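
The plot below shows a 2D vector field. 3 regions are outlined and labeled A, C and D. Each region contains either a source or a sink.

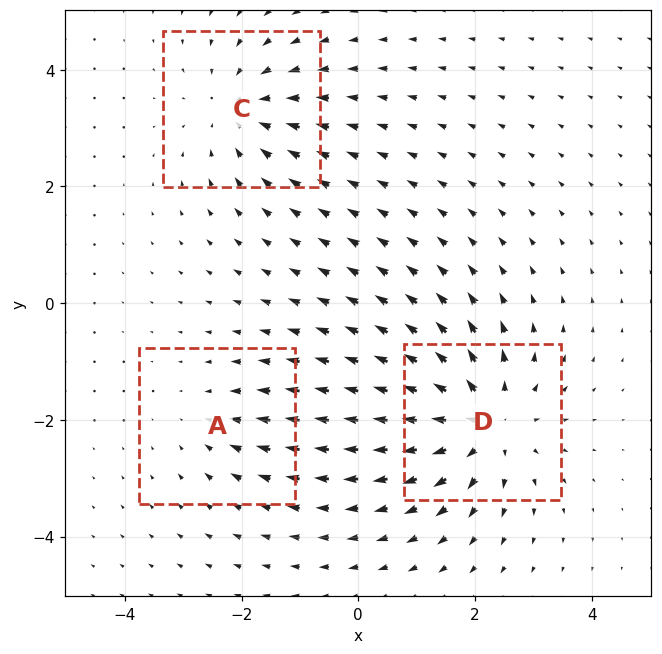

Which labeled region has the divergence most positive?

Divergence at each region's feature centre — A: about -2, C: about -3, D: about +4. Region D is most positive.

D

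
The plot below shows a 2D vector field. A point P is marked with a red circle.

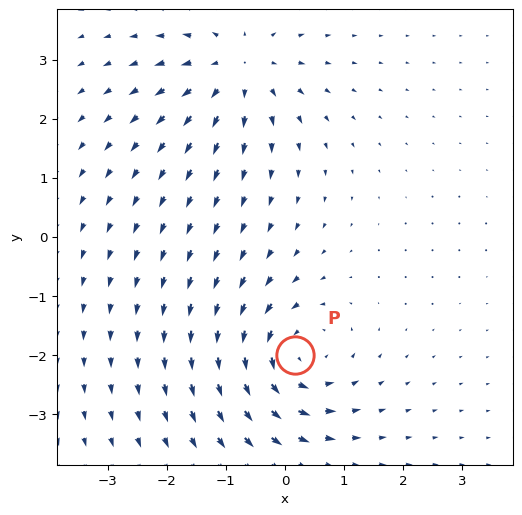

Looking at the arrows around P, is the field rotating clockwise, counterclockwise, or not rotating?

Near P at (0.2, -2.0) the arrows circulate counterclockwise. The curl (z-component) there is about +4; positive curl means counterclockwise rotation.

counterclockwise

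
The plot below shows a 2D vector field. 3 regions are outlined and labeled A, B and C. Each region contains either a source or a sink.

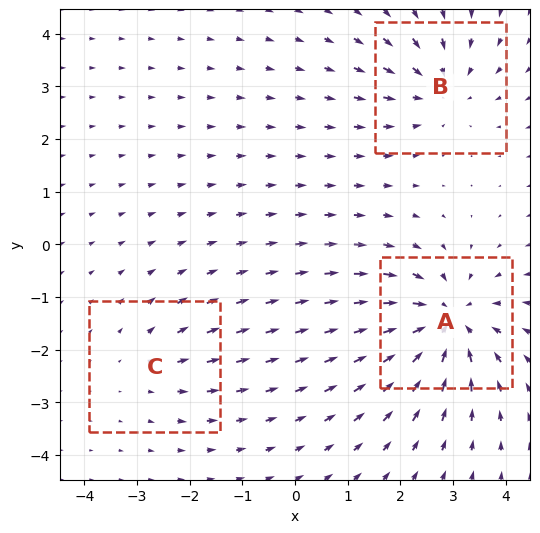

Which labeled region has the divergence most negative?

A

Divergence at each region's feature centre — A: about -5, B: about -3, C: about +2. Region A is most negative.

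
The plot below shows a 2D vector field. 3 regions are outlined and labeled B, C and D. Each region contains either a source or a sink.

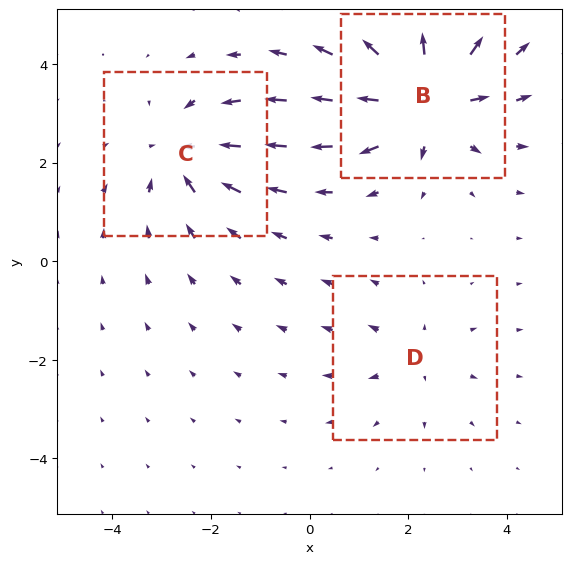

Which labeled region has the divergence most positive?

Divergence at each region's feature centre — B: about +5, C: about -4, D: about +2. Region B is most positive.

B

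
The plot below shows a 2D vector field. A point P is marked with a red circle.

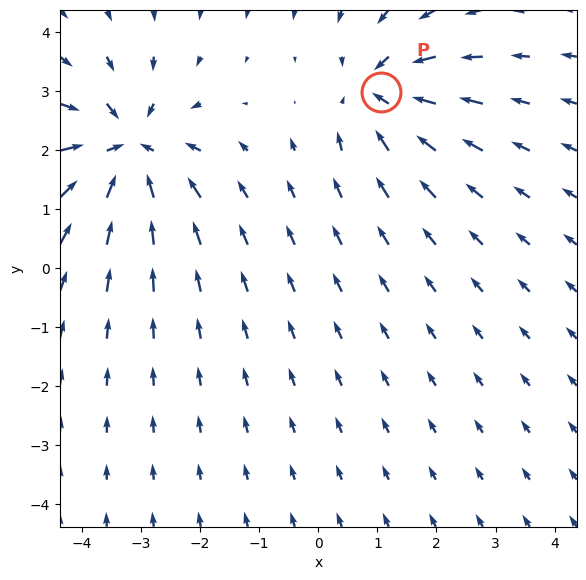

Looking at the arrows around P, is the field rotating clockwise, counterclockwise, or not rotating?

not rotating

Near P at (1.1, 3.0) the arrows show no circulation. The curl there is ≈0.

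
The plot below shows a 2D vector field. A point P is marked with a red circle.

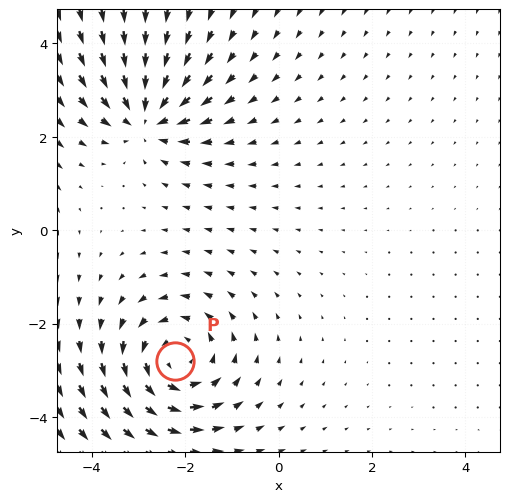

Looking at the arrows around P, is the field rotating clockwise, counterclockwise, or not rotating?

counterclockwise

Near P at (-2.2, -2.8) the arrows circulate counterclockwise. The curl (z-component) there is about +4; positive curl means counterclockwise rotation.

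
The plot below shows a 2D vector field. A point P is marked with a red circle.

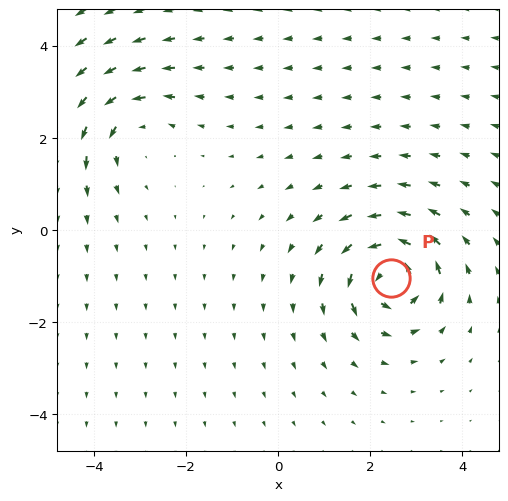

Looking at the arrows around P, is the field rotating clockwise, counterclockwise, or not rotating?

counterclockwise

Near P at (2.4, -1.1) the arrows circulate counterclockwise. The curl (z-component) there is about +5; positive curl means counterclockwise rotation.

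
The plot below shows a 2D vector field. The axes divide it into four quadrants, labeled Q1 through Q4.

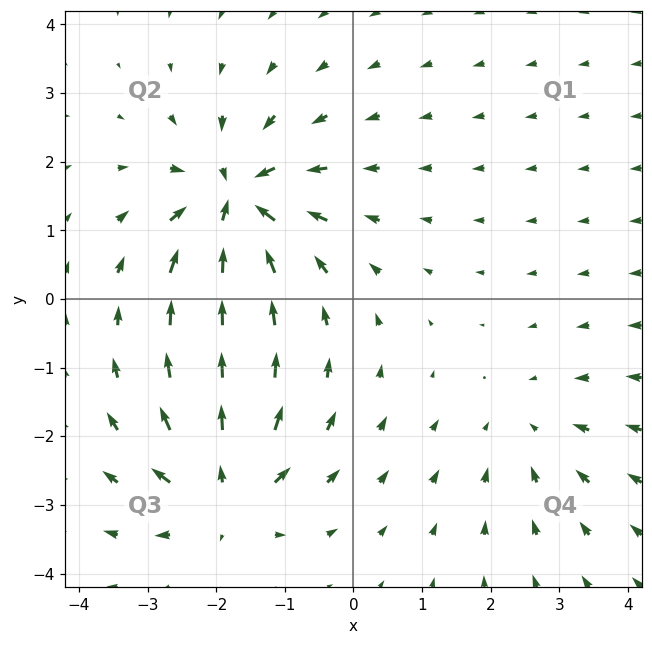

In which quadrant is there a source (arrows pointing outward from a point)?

Q3

The source sits at approximately (-1.9, -2.8), which lies in quadrant Q3. The divergence there is about +5, positive as expected for a source.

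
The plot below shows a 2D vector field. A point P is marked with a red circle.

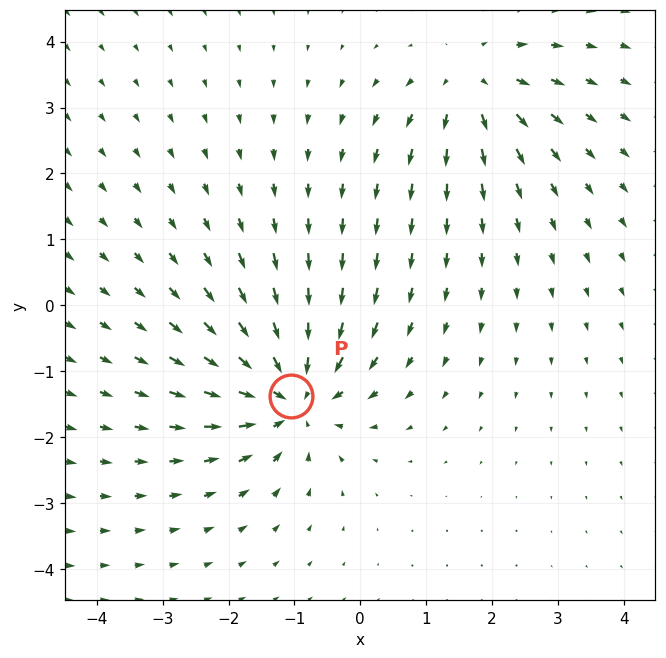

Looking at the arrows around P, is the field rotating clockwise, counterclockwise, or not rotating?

Near P at (-1.0, -1.4) the arrows show no circulation. The curl there is ≈0.

not rotating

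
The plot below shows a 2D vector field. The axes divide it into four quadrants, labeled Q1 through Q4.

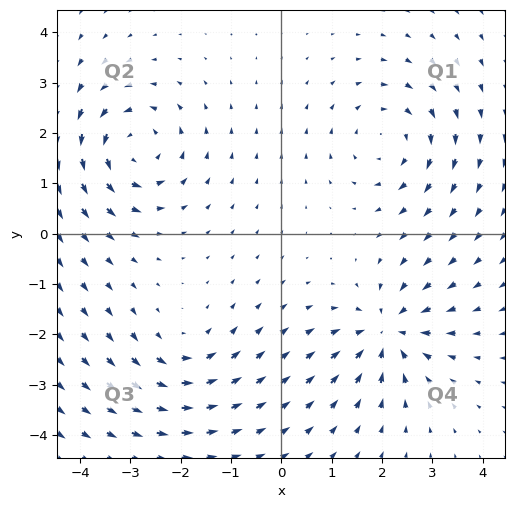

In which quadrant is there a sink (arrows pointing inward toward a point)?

The sink sits at approximately (2.1, -2.0), which lies in quadrant Q4. The divergence there is about -5, negative as expected for a sink.

Q4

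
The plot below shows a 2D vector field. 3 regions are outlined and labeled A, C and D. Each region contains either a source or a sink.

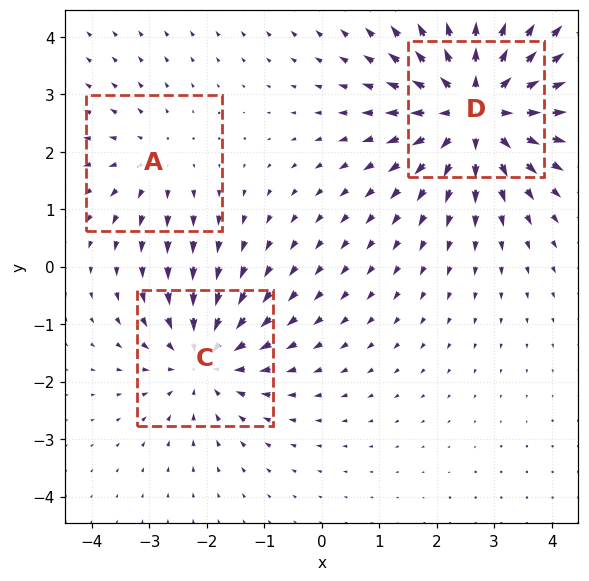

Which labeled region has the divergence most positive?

Divergence at each region's feature centre — A: about +2, C: about -3, D: about +5. Region D is most positive.

D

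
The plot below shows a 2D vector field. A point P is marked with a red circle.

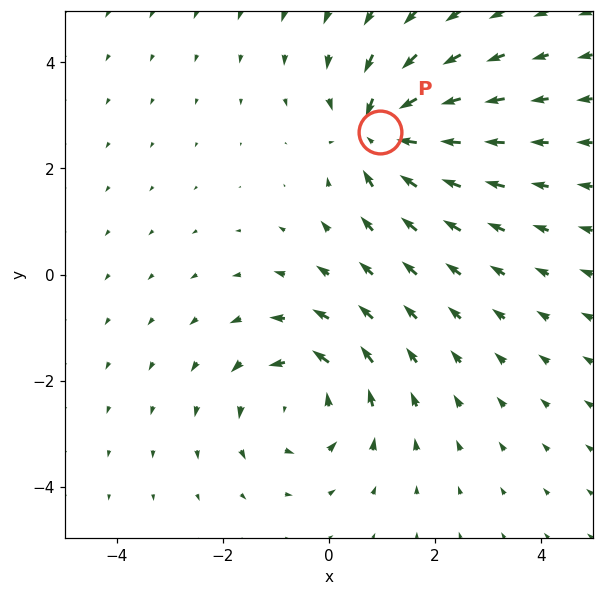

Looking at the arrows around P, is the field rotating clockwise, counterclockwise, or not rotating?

not rotating

Near P at (1.0, 2.7) the arrows show no circulation. The curl there is ≈0.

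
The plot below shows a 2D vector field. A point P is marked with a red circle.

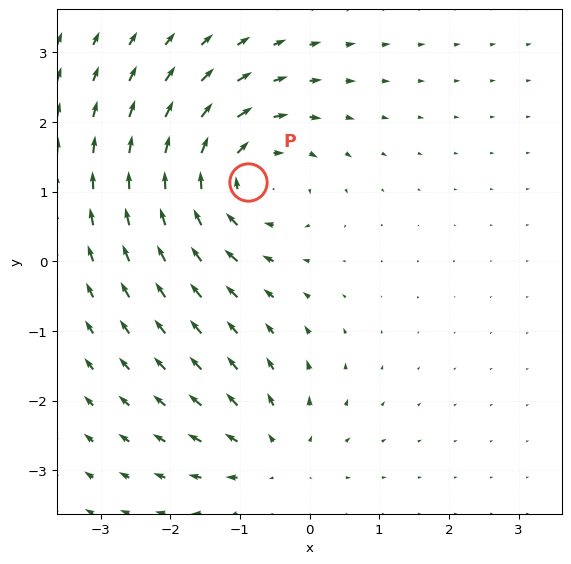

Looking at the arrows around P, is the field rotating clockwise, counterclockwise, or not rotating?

clockwise

Near P at (-0.9, 1.1) the arrows circulate clockwise. The curl (z-component) there is about -4; negative curl means clockwise rotation.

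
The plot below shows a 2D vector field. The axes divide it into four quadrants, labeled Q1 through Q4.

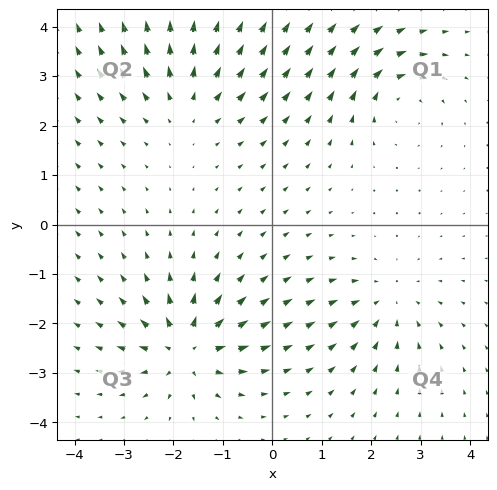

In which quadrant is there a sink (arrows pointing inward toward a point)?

Q4

The sink sits at approximately (2.3, -1.6), which lies in quadrant Q4. The divergence there is about -4, negative as expected for a sink.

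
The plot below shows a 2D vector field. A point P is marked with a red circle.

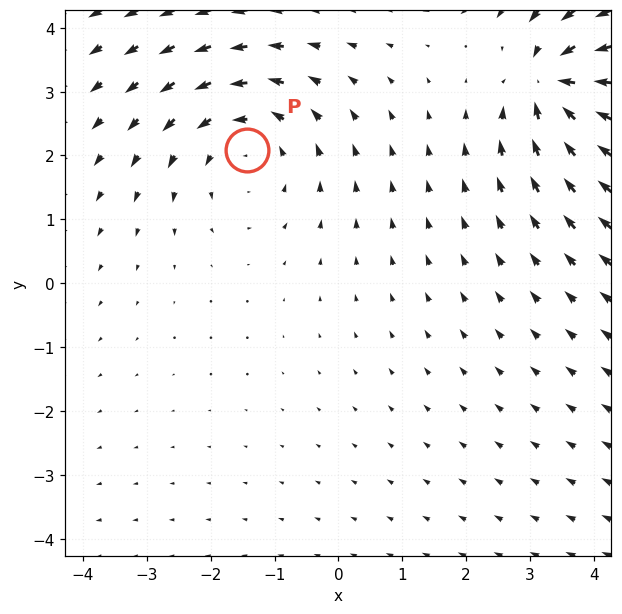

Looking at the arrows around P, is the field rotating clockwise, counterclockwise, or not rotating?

counterclockwise

Near P at (-1.4, 2.1) the arrows circulate counterclockwise. The curl (z-component) there is about +2; positive curl means counterclockwise rotation.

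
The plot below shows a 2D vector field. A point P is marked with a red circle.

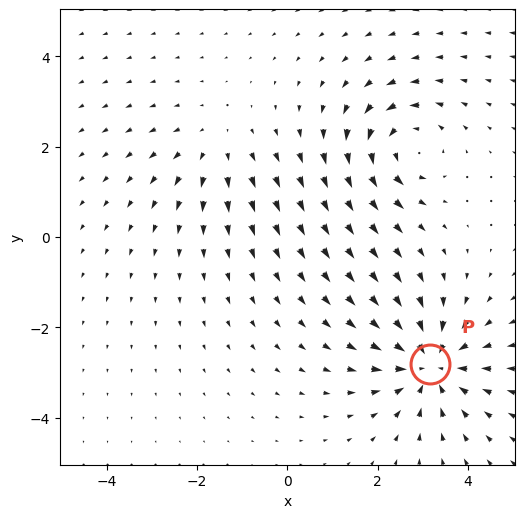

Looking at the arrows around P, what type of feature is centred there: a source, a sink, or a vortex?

At P (3.2, -2.8) the arrows converge inward. Divergence about -5, curl ≈0 — negative divergence with near-zero curl is a sink.

sink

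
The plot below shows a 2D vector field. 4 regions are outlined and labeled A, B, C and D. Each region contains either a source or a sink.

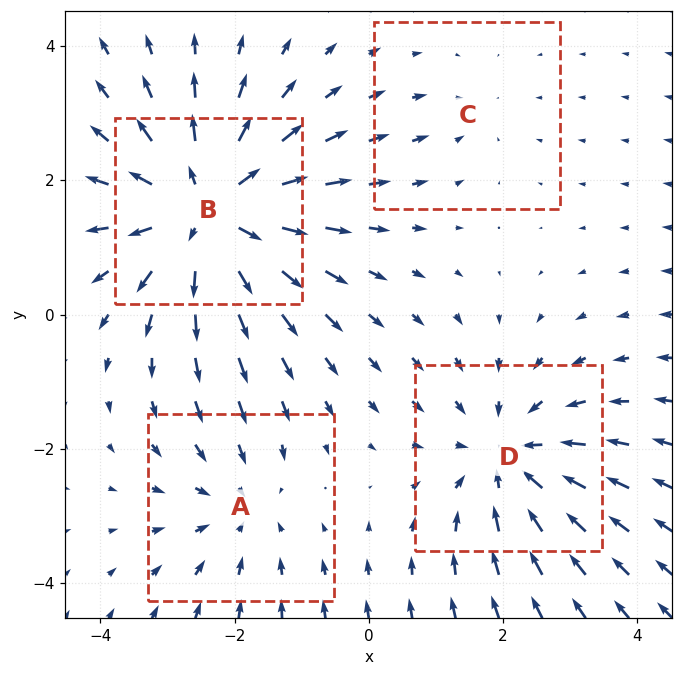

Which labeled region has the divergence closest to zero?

C

Divergence at each region's feature centre — A: about -3, B: about +6, C: about -2, D: about -4. Region C is closest to zero.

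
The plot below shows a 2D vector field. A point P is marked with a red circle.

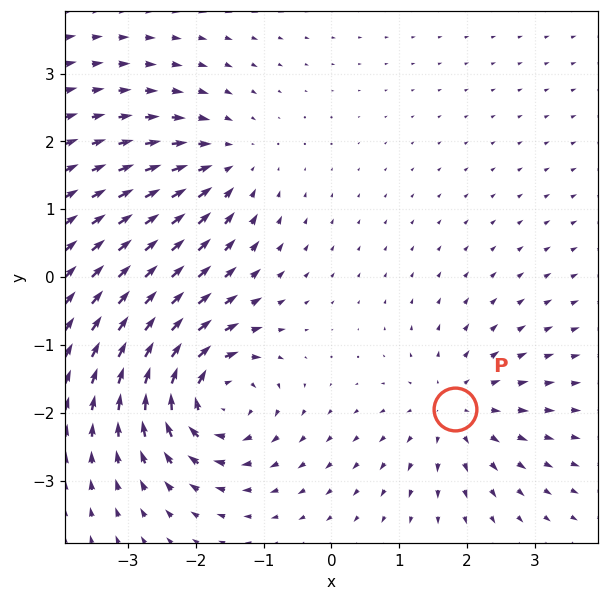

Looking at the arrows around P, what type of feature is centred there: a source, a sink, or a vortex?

source

At P (1.8, -1.9) the arrows spread outward. Divergence about +3, curl ≈0 — positive divergence with near-zero curl is a source.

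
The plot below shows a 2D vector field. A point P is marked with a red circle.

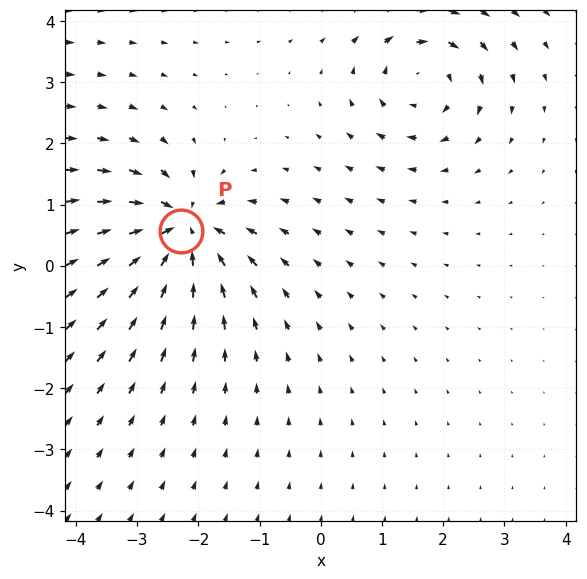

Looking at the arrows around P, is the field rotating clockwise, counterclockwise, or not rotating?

not rotating

Near P at (-2.3, 0.6) the arrows show no circulation. The curl there is ≈0.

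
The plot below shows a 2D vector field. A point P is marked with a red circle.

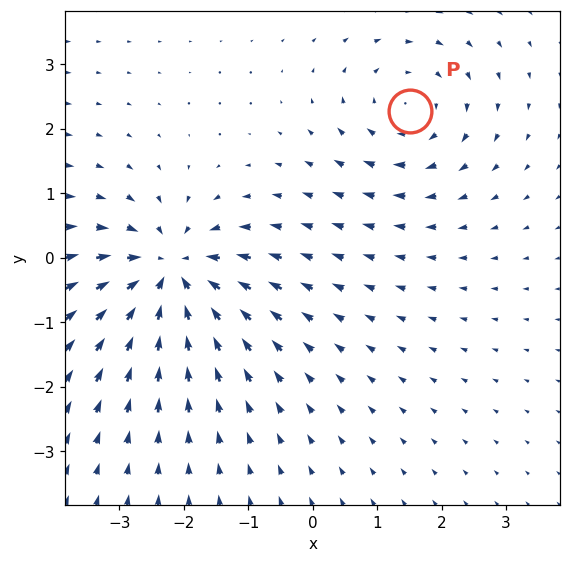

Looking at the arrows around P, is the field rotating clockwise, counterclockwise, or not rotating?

clockwise

Near P at (1.5, 2.3) the arrows circulate clockwise. The curl (z-component) there is about -3; negative curl means clockwise rotation.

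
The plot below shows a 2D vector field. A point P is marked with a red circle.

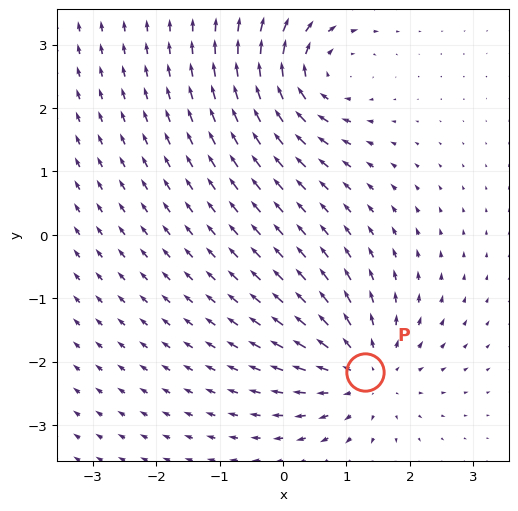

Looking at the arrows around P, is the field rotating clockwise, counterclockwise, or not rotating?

not rotating

Near P at (1.3, -2.2) the arrows show no circulation. The curl there is ≈0.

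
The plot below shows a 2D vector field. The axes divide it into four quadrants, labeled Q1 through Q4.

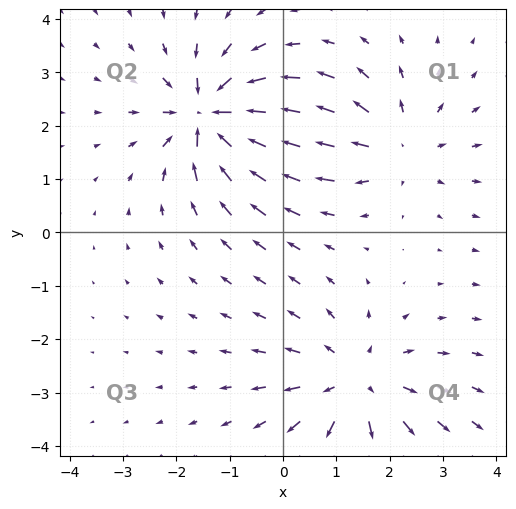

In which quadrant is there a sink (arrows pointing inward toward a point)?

The sink sits at approximately (-1.3, 2.2), which lies in quadrant Q2. The divergence there is about -6, negative as expected for a sink.

Q2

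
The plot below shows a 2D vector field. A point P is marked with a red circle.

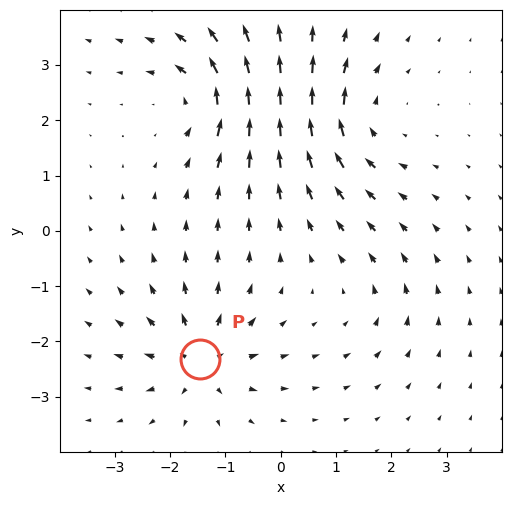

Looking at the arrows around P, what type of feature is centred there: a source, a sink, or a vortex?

At P (-1.5, -2.3) the arrows spread outward. Divergence about +6, curl ≈0 — positive divergence with near-zero curl is a source.

source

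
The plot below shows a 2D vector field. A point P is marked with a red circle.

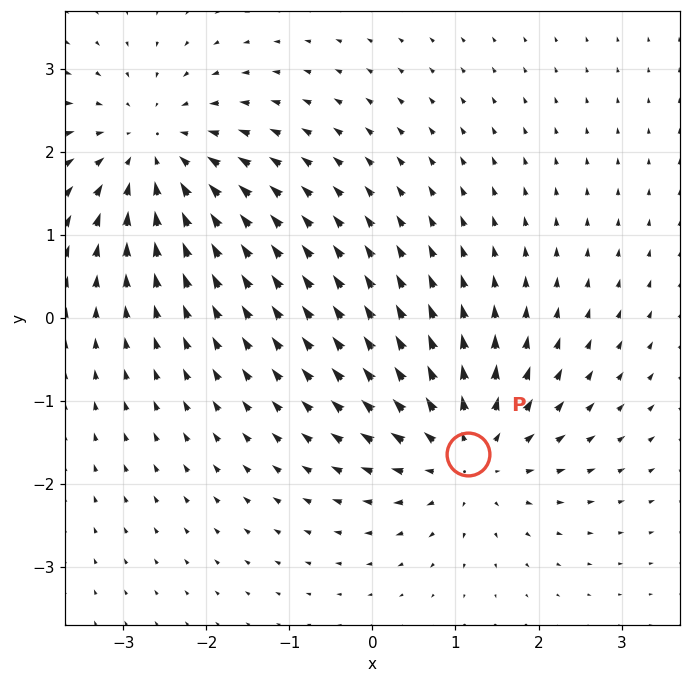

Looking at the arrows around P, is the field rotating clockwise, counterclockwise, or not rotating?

Near P at (1.1, -1.6) the arrows show no circulation. The curl there is ≈0.

not rotating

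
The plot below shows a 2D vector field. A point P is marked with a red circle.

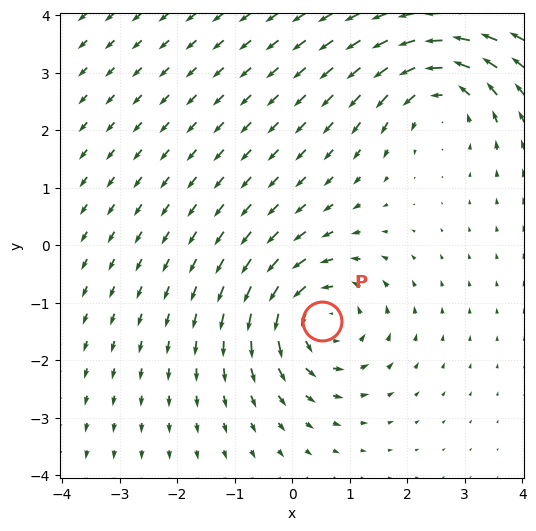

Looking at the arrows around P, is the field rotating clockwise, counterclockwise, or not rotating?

Near P at (0.5, -1.3) the arrows circulate counterclockwise. The curl (z-component) there is about +4; positive curl means counterclockwise rotation.

counterclockwise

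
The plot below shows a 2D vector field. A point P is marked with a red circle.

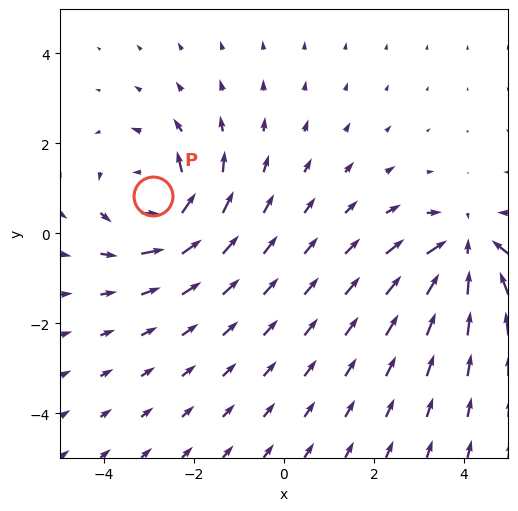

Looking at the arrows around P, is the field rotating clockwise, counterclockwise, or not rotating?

counterclockwise

Near P at (-2.9, 0.8) the arrows circulate counterclockwise. The curl (z-component) there is about +5; positive curl means counterclockwise rotation.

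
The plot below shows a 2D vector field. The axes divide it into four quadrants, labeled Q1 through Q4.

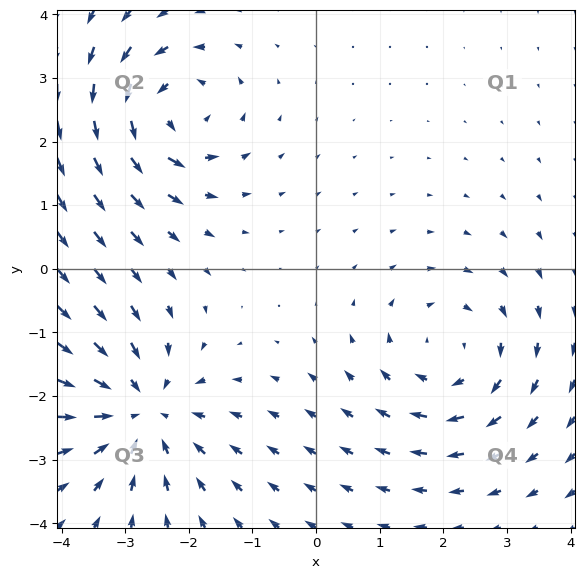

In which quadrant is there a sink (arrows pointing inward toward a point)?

Q3

The sink sits at approximately (-2.7, -2.2), which lies in quadrant Q3. The divergence there is about -4, negative as expected for a sink.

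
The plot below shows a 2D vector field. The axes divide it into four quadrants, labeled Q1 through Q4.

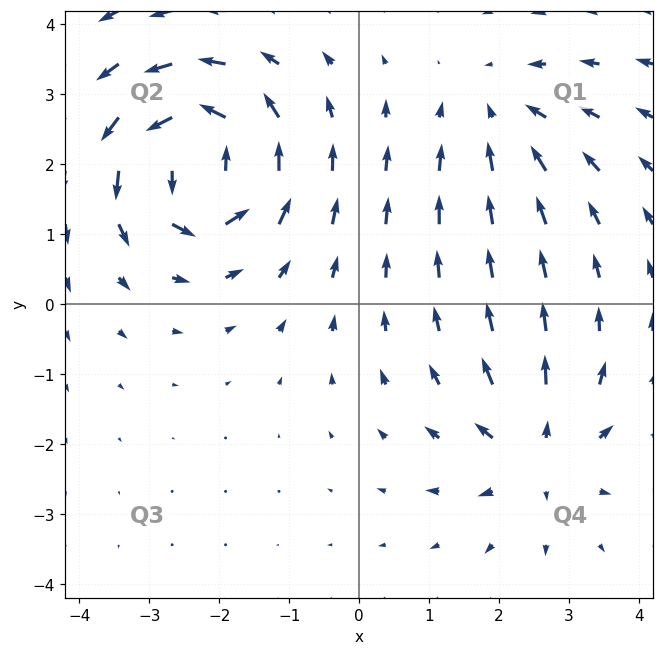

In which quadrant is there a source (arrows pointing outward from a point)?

The source sits at approximately (2.6, -2.1), which lies in quadrant Q4. The divergence there is about +4, positive as expected for a source.

Q4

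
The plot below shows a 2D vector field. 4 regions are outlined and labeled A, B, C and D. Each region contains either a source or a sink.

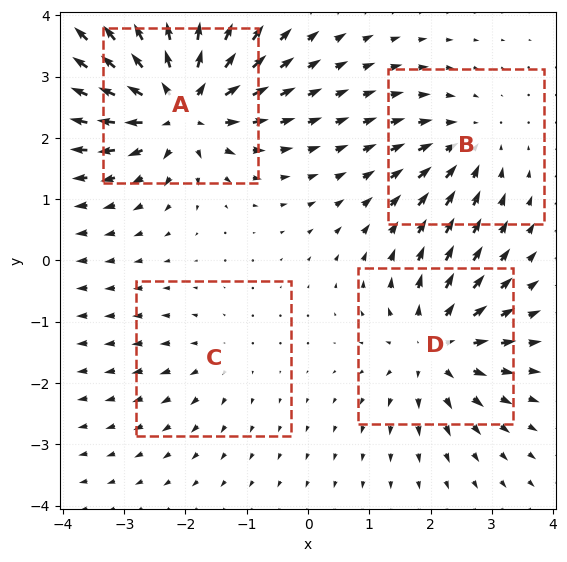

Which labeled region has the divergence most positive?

Divergence at each region's feature centre — A: about +9, B: about -4, C: about +2, D: about +6. Region A is most positive.

A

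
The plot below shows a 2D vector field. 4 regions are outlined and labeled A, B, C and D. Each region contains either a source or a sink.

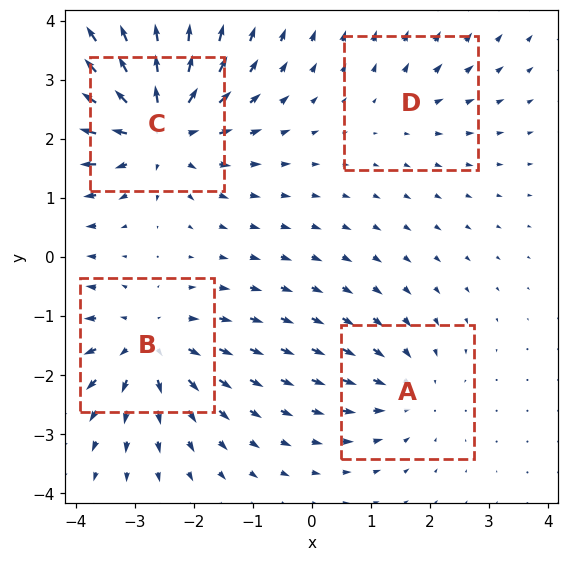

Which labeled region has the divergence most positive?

Divergence at each region's feature centre — A: about -3, B: about +5, C: about +7, D: about +2. Region C is most positive.

C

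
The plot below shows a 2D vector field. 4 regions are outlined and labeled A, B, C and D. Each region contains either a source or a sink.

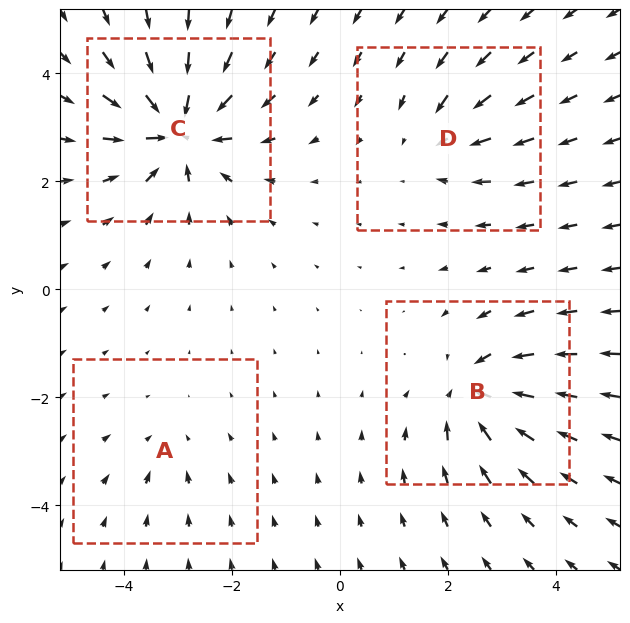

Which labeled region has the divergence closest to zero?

A

Divergence at each region's feature centre — A: about -2, B: about -6, C: about -9, D: about -4. Region A is closest to zero.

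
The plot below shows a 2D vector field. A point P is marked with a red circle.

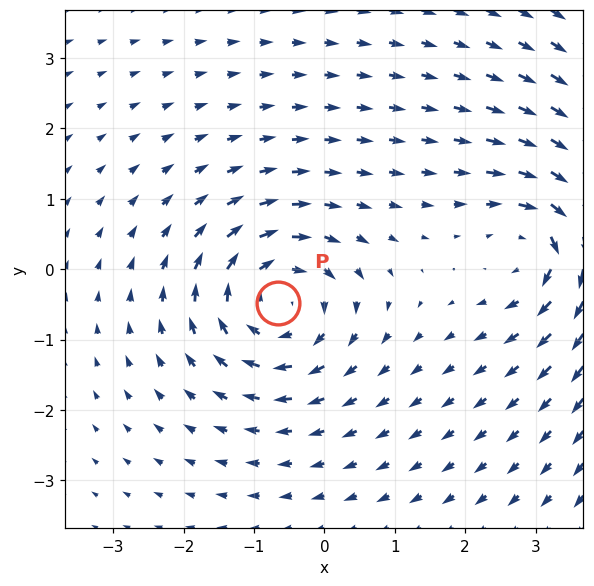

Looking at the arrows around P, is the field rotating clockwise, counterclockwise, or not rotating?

Near P at (-0.7, -0.5) the arrows circulate clockwise. The curl (z-component) there is about -5; negative curl means clockwise rotation.

clockwise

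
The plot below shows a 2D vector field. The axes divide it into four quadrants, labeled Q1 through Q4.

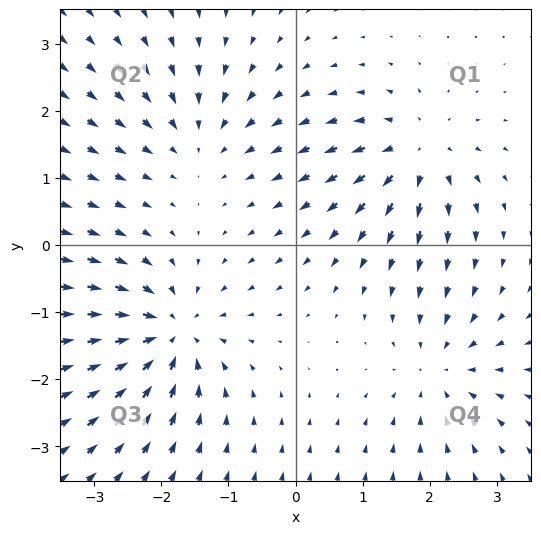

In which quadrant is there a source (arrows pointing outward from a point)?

Q1

The source sits at approximately (1.8, 1.4), which lies in quadrant Q1. The divergence there is about +5, positive as expected for a source.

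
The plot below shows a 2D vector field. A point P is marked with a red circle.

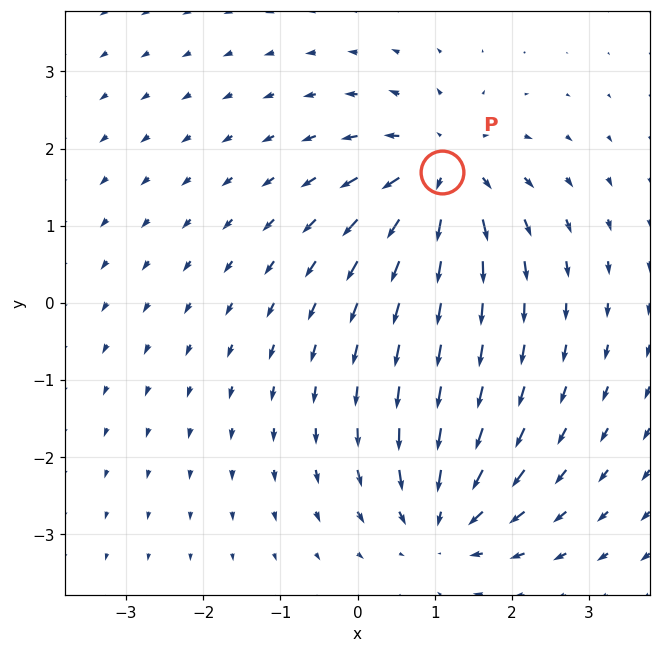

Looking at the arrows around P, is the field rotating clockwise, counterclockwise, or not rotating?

Near P at (1.1, 1.7) the arrows show no circulation. The curl there is ≈0.

not rotating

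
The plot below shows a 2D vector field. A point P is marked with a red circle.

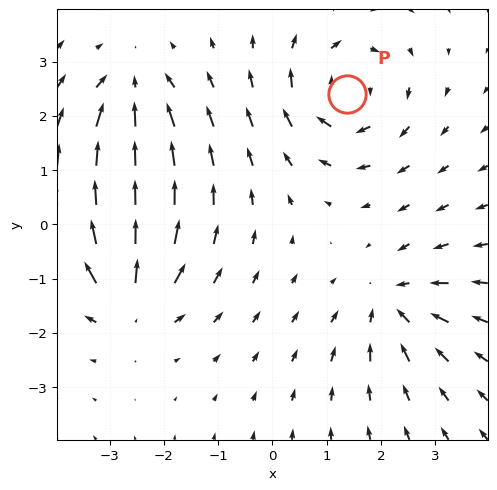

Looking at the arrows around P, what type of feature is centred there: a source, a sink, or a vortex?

vortex

At P (1.4, 2.4) the arrows circulate clockwise. Divergence ≈0, curl about -5 — near-zero divergence with nonzero curl is a vortex.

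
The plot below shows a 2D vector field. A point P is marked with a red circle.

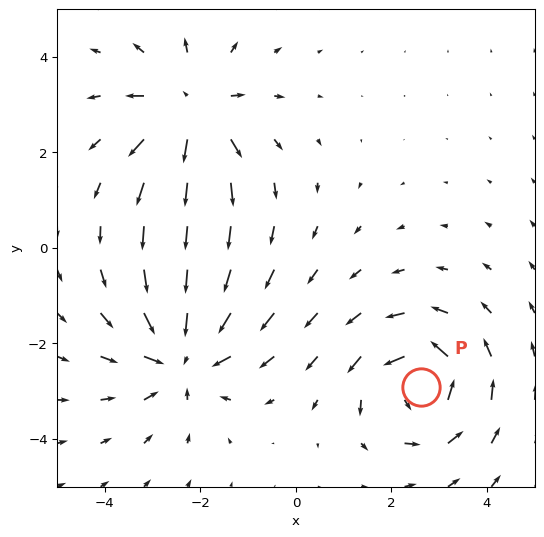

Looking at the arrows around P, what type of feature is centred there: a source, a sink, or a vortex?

At P (2.6, -2.9) the arrows circulate counterclockwise. Divergence ≈0, curl about +4 — near-zero divergence with nonzero curl is a vortex.

vortex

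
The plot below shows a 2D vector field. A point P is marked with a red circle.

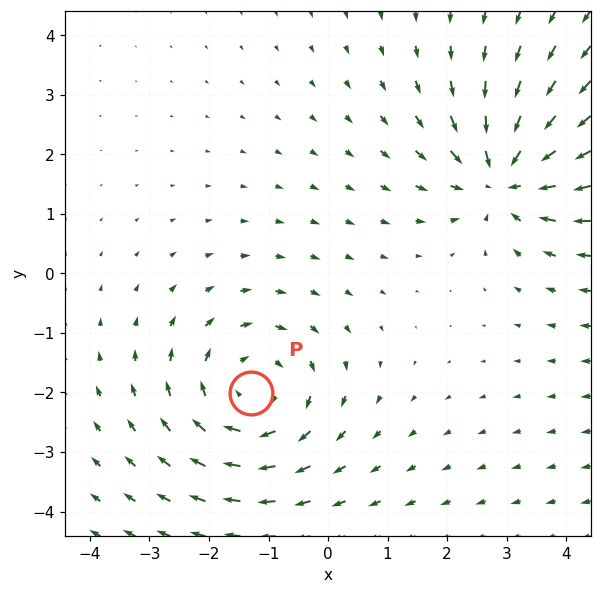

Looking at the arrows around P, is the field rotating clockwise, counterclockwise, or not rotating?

clockwise

Near P at (-1.3, -2.0) the arrows circulate clockwise. The curl (z-component) there is about -3; negative curl means clockwise rotation.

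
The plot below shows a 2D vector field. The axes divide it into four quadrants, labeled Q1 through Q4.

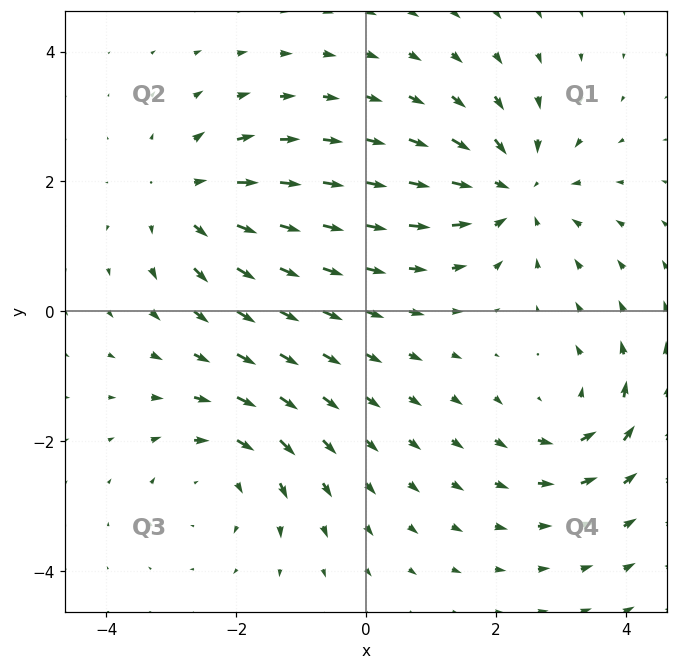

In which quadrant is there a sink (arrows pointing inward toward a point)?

Q1

The sink sits at approximately (2.3, 1.9), which lies in quadrant Q1. The divergence there is about -5, negative as expected for a sink.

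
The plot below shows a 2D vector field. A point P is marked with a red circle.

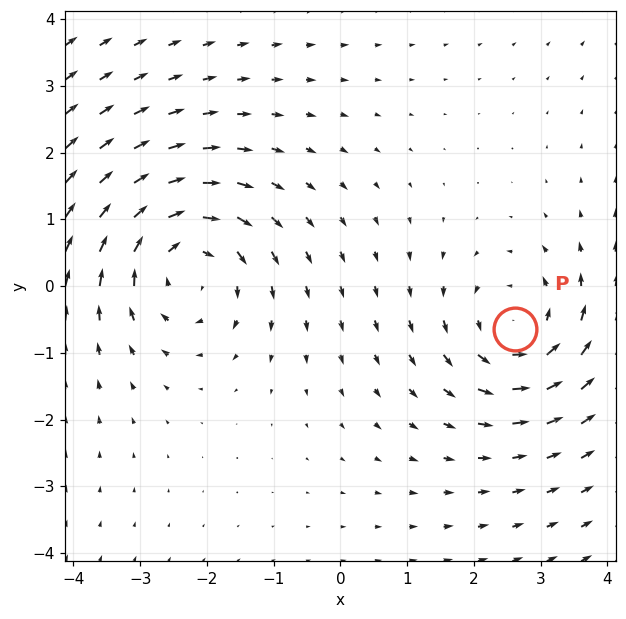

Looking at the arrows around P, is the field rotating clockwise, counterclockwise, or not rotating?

Near P at (2.6, -0.6) the arrows circulate counterclockwise. The curl (z-component) there is about +3; positive curl means counterclockwise rotation.

counterclockwise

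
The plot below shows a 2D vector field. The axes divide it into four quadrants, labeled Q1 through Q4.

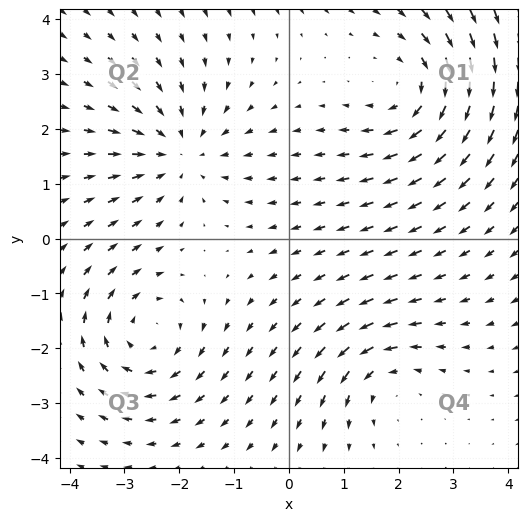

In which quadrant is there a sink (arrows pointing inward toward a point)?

The sink sits at approximately (-2.0, 1.6), which lies in quadrant Q2. The divergence there is about -4, negative as expected for a sink.

Q2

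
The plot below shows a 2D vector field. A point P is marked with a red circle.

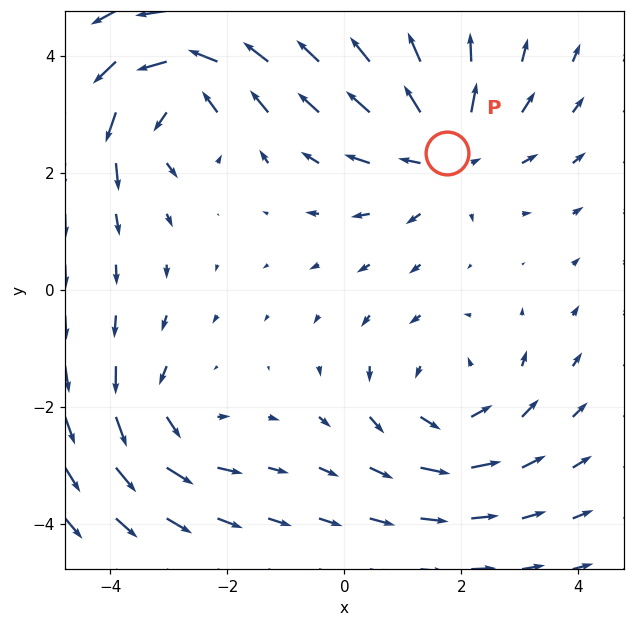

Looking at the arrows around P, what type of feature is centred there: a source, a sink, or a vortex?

source

At P (1.8, 2.3) the arrows spread outward. Divergence about +5, curl ≈0 — positive divergence with near-zero curl is a source.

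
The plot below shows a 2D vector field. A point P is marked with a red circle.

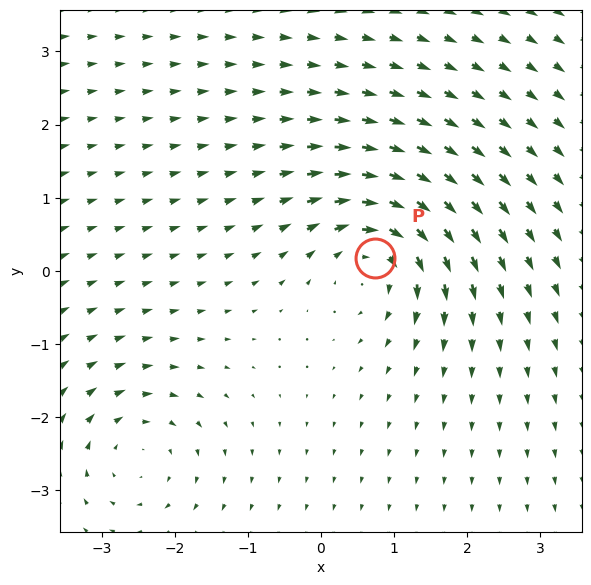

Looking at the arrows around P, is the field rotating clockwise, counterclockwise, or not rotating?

Near P at (0.7, 0.2) the arrows circulate clockwise. The curl (z-component) there is about -5; negative curl means clockwise rotation.

clockwise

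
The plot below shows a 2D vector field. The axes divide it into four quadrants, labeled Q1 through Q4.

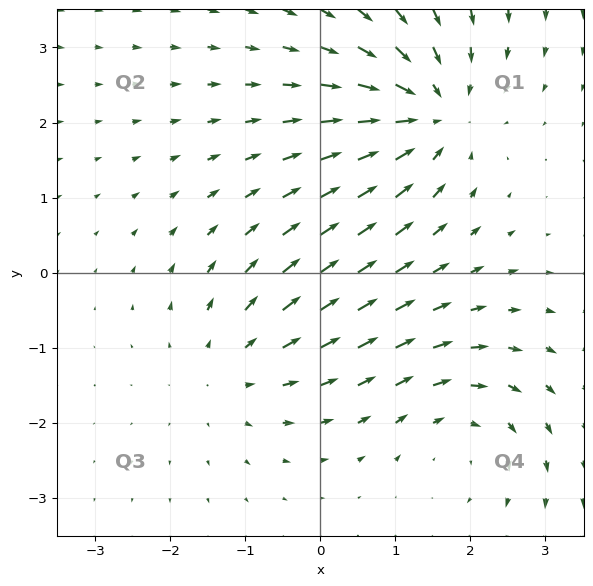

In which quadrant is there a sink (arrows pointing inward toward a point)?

The sink sits at approximately (1.5, 2.1), which lies in quadrant Q1. The divergence there is about -5, negative as expected for a sink.

Q1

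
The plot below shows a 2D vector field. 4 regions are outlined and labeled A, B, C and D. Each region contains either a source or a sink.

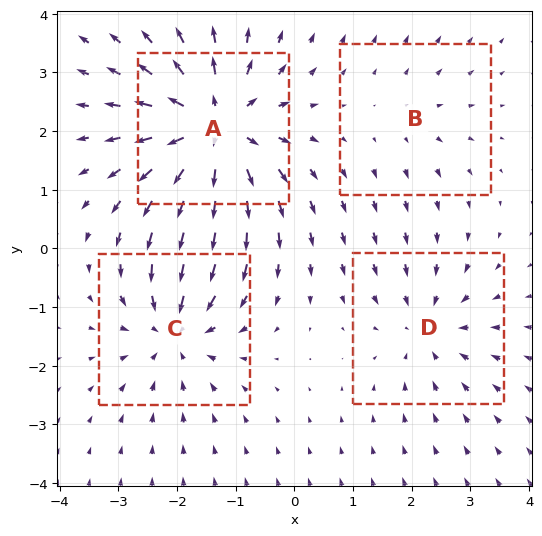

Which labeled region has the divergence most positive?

A

Divergence at each region's feature centre — A: about +7, B: about +2, C: about -5, D: about -4. Region A is most positive.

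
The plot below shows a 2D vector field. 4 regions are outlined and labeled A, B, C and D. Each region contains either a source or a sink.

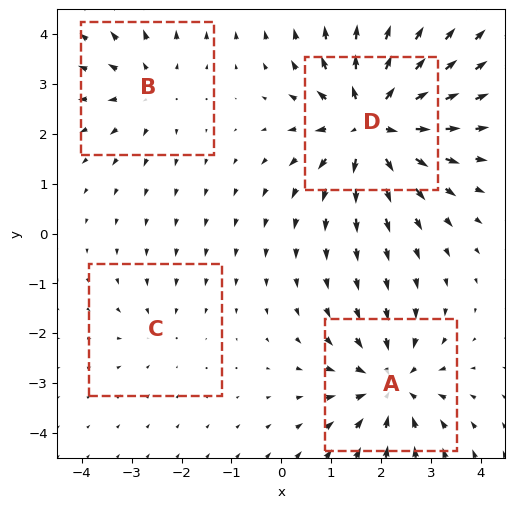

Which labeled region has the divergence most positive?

D

Divergence at each region's feature centre — A: about -5, B: about +3, C: about -2, D: about +7. Region D is most positive.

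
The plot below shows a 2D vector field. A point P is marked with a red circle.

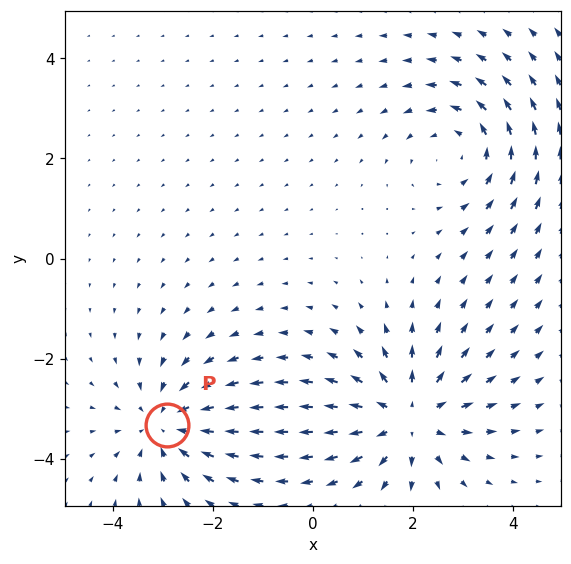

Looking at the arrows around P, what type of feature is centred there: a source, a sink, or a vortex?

At P (-2.9, -3.3) the arrows converge inward. Divergence about -4, curl ≈0 — negative divergence with near-zero curl is a sink.

sink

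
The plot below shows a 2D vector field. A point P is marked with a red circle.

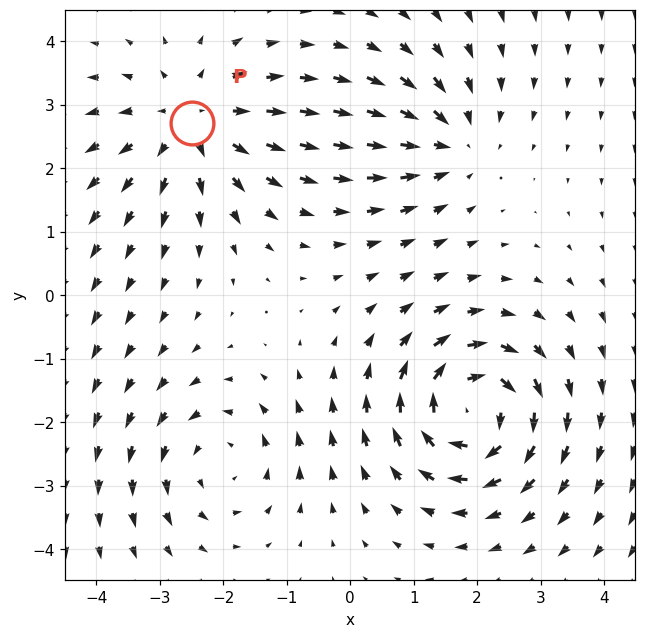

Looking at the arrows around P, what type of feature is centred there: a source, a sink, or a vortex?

source

At P (-2.5, 2.7) the arrows spread outward. Divergence about +4, curl ≈0 — positive divergence with near-zero curl is a source.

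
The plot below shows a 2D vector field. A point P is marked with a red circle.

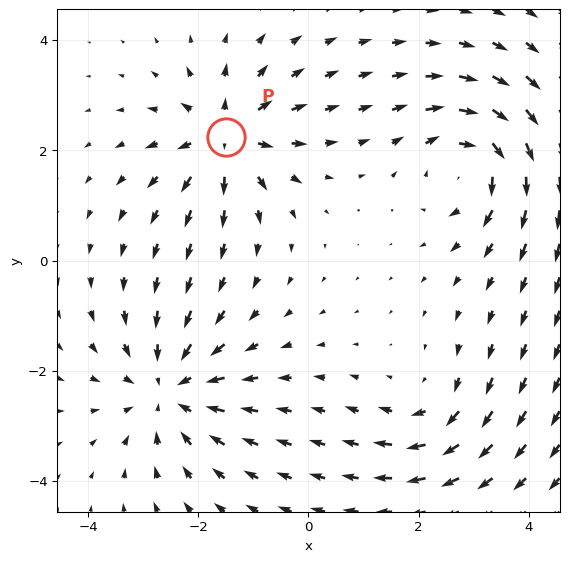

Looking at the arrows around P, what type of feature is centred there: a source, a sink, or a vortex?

source

At P (-1.5, 2.2) the arrows spread outward. Divergence about +5, curl ≈0 — positive divergence with near-zero curl is a source.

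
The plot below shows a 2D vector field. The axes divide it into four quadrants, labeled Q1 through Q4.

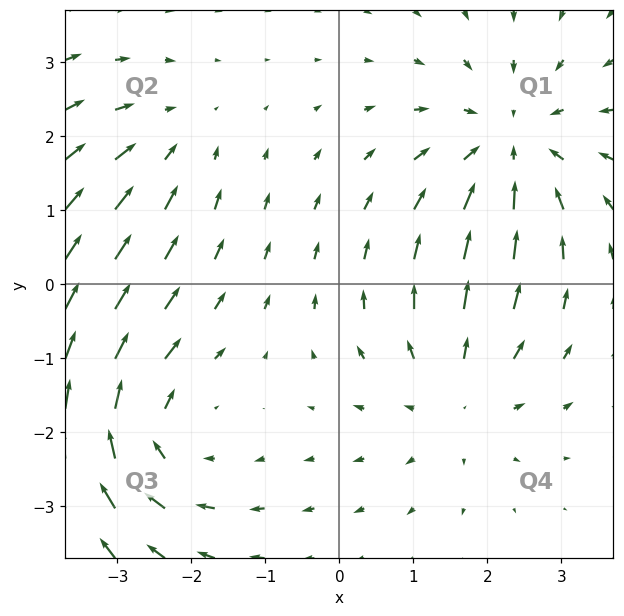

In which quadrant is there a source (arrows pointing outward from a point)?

Q4

The source sits at approximately (1.6, -1.5), which lies in quadrant Q4. The divergence there is about +3, positive as expected for a source.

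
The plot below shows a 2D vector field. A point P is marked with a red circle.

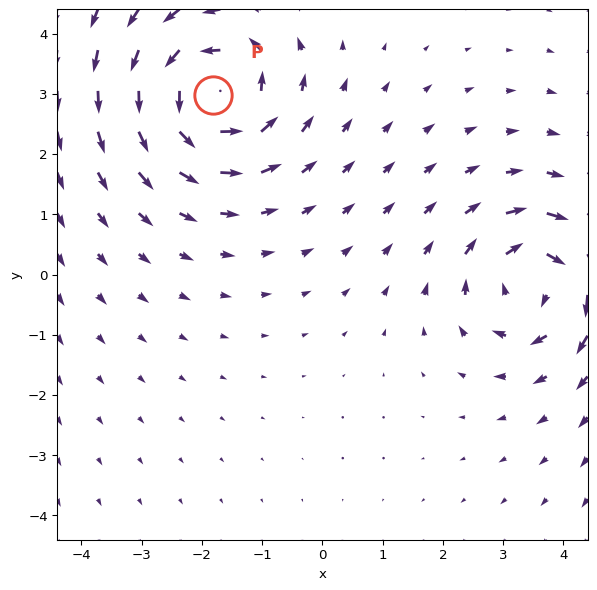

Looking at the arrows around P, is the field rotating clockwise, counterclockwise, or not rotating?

Near P at (-1.8, 3.0) the arrows circulate counterclockwise. The curl (z-component) there is about +5; positive curl means counterclockwise rotation.

counterclockwise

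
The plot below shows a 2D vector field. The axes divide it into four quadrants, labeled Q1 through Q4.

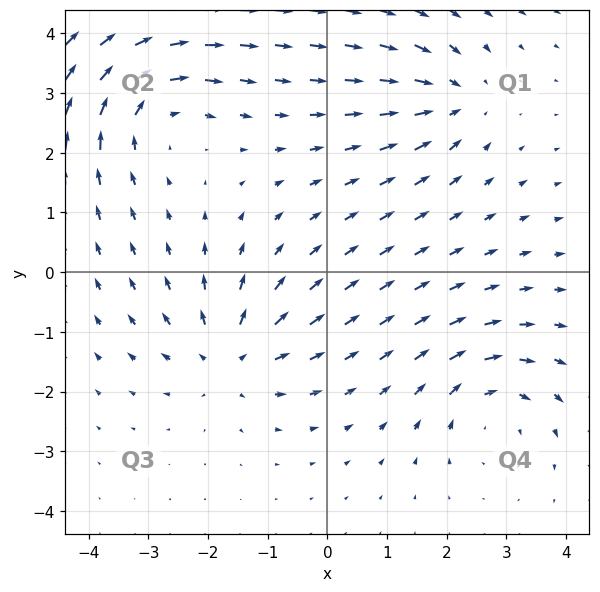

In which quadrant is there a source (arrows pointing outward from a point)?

The source sits at approximately (-1.6, -1.4), which lies in quadrant Q3. The divergence there is about +4, positive as expected for a source.

Q3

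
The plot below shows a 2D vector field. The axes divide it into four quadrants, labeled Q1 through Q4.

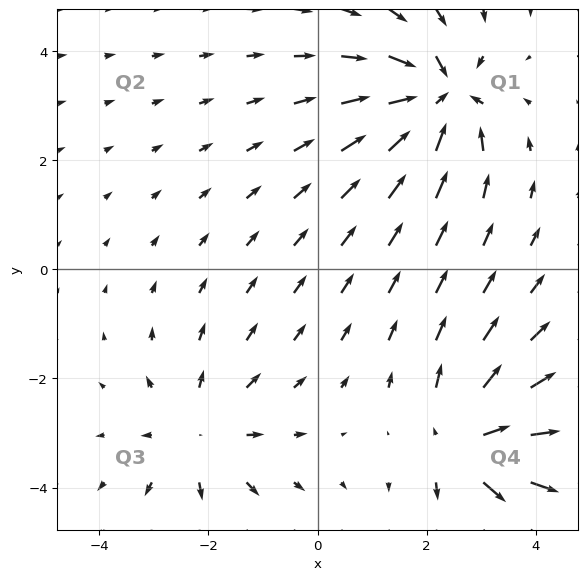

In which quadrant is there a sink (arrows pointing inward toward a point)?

The sink sits at approximately (2.2, 3.1), which lies in quadrant Q1. The divergence there is about -6, negative as expected for a sink.

Q1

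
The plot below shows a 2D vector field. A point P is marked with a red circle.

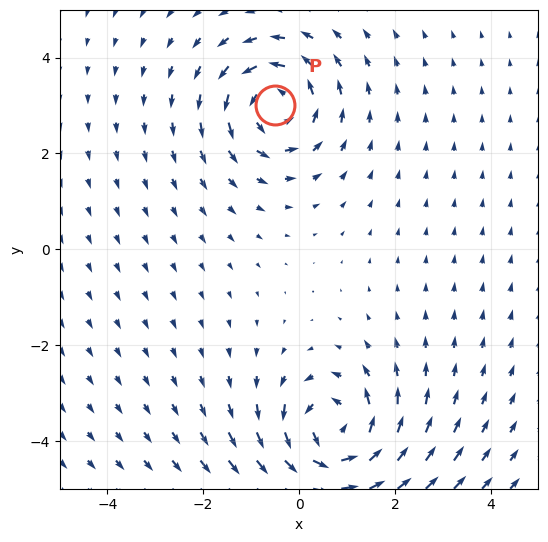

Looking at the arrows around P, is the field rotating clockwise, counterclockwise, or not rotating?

counterclockwise

Near P at (-0.5, 3.0) the arrows circulate counterclockwise. The curl (z-component) there is about +4; positive curl means counterclockwise rotation.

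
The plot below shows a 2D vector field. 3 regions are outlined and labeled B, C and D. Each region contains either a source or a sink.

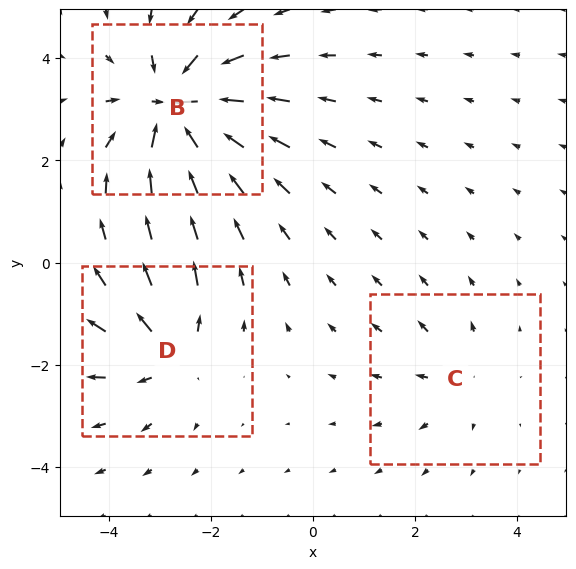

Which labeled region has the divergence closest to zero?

Divergence at each region's feature centre — B: about -6, C: about +2, D: about +3. Region C is closest to zero.

C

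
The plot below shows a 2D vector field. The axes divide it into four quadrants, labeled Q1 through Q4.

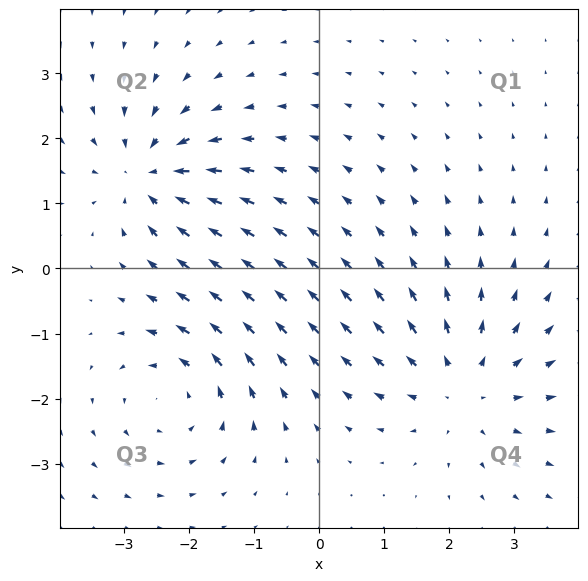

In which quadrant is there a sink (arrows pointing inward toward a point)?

The sink sits at approximately (-2.6, 1.4), which lies in quadrant Q2. The divergence there is about -4, negative as expected for a sink.

Q2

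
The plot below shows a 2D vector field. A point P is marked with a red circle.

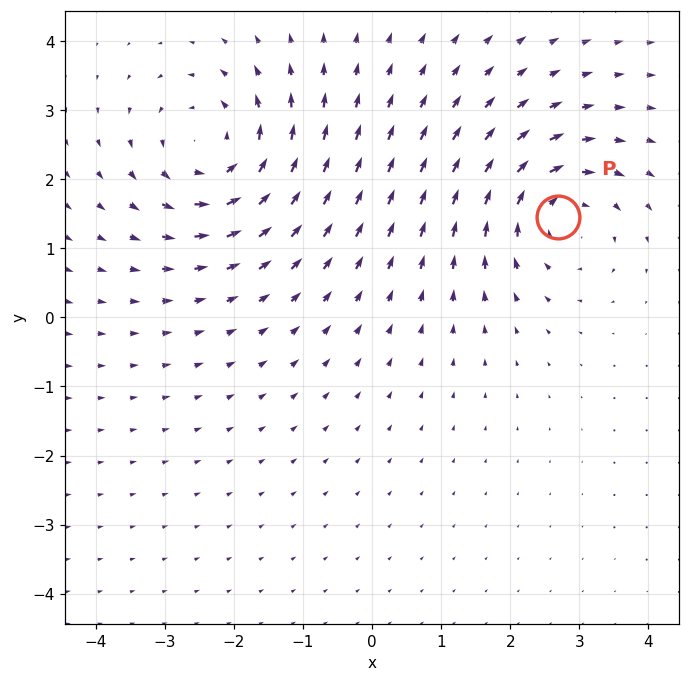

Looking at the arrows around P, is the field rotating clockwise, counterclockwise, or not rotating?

clockwise

Near P at (2.7, 1.4) the arrows circulate clockwise. The curl (z-component) there is about -4; negative curl means clockwise rotation.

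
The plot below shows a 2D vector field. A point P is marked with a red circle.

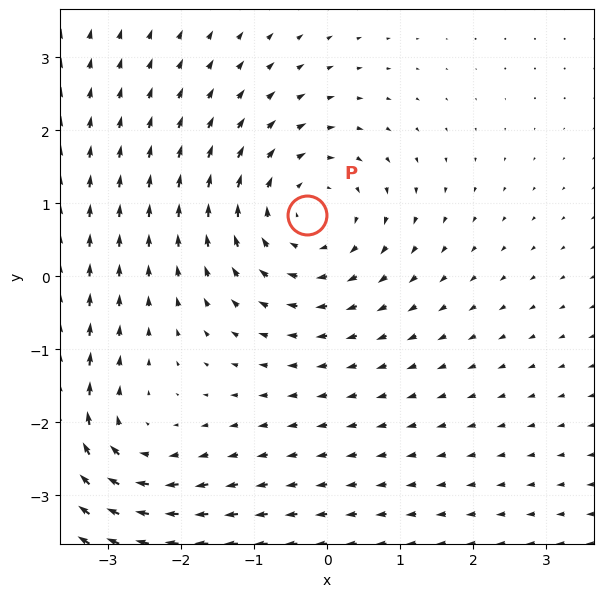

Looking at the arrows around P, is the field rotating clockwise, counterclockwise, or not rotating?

Near P at (-0.3, 0.8) the arrows circulate clockwise. The curl (z-component) there is about -3; negative curl means clockwise rotation.

clockwise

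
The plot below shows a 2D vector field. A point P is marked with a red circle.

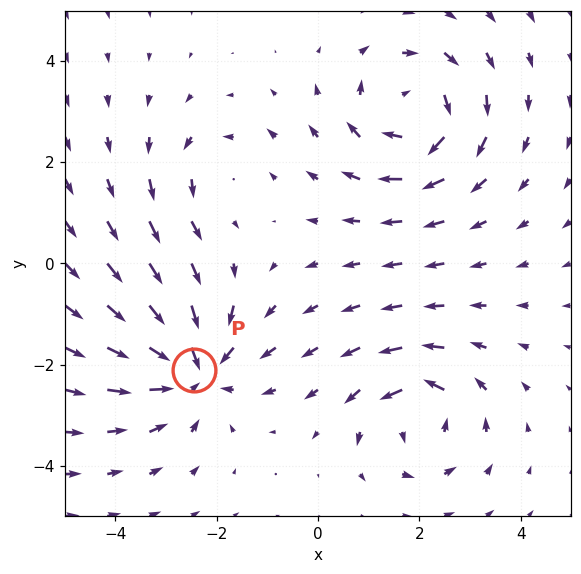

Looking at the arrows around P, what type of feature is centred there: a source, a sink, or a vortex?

At P (-2.4, -2.1) the arrows converge inward. Divergence about -5, curl ≈0 — negative divergence with near-zero curl is a sink.

sink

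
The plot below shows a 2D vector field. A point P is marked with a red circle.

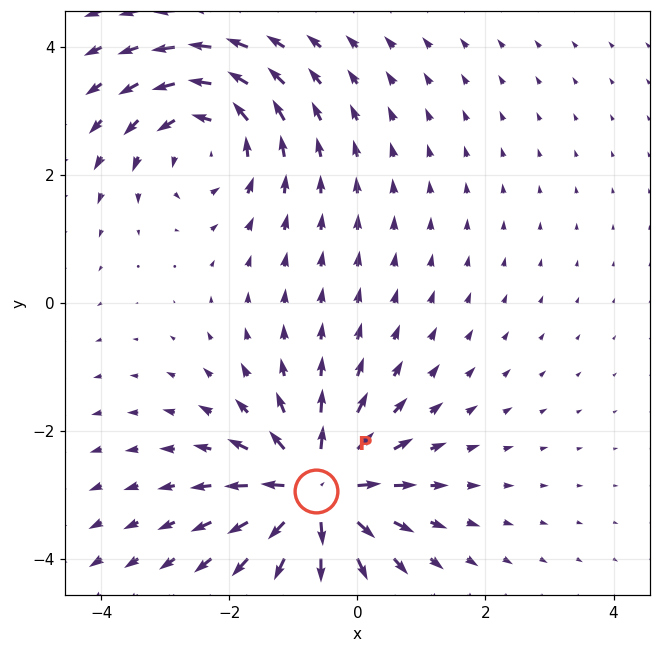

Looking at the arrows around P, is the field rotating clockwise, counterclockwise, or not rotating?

Near P at (-0.6, -2.9) the arrows show no circulation. The curl there is ≈0.

not rotating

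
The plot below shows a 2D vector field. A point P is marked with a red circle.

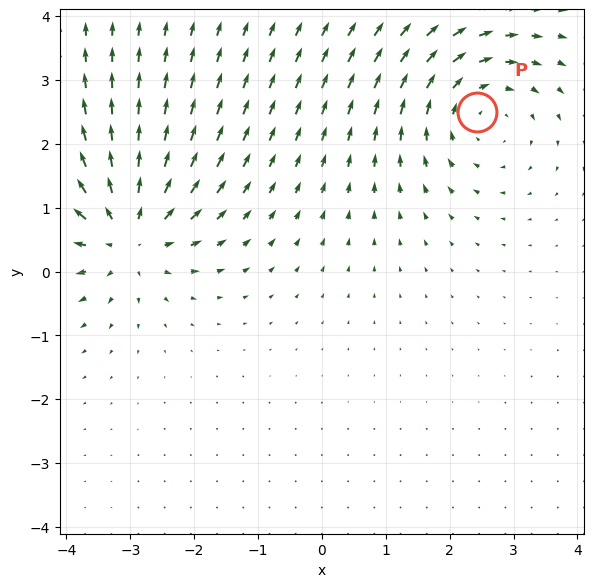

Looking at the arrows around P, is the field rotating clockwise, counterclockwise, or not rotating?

Near P at (2.4, 2.5) the arrows circulate clockwise. The curl (z-component) there is about -4; negative curl means clockwise rotation.

clockwise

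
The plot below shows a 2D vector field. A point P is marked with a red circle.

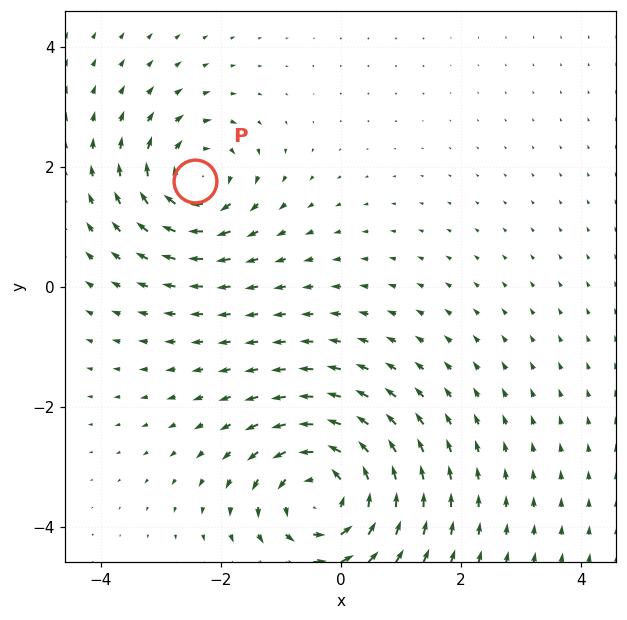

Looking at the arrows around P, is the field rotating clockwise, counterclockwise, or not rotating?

clockwise

Near P at (-2.4, 1.8) the arrows circulate clockwise. The curl (z-component) there is about -4; negative curl means clockwise rotation.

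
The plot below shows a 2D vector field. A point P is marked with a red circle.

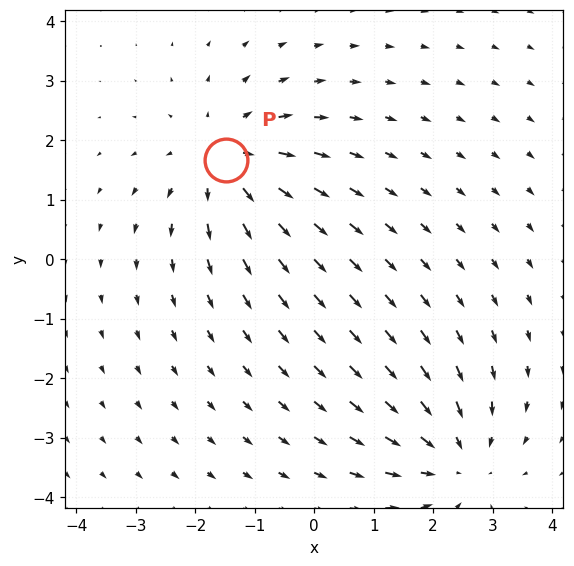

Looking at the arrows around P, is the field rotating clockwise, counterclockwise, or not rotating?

not rotating

Near P at (-1.5, 1.7) the arrows show no circulation. The curl there is ≈0.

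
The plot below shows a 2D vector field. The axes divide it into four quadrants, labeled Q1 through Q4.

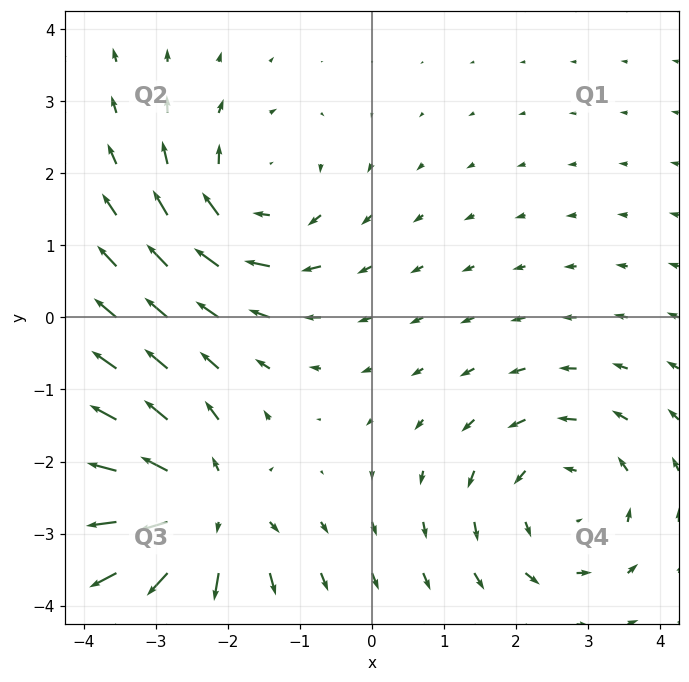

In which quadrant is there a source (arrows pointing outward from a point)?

Q3

The source sits at approximately (-2.4, -2.7), which lies in quadrant Q3. The divergence there is about +4, positive as expected for a source.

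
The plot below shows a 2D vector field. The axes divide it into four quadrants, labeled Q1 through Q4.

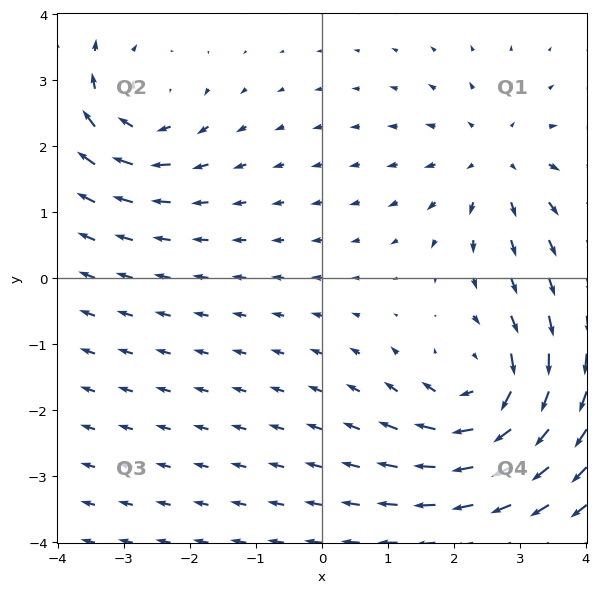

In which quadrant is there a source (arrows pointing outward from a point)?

The source sits at approximately (2.6, 1.8), which lies in quadrant Q1. The divergence there is about +4, positive as expected for a source.

Q1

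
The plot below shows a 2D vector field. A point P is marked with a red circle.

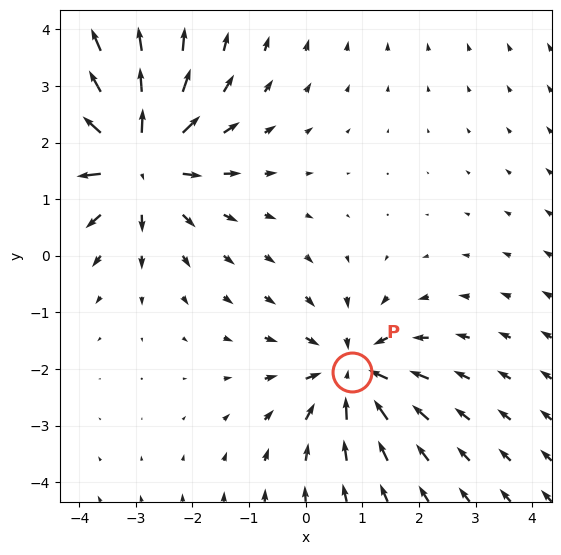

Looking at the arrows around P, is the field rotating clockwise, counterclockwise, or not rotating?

not rotating

Near P at (0.8, -2.1) the arrows show no circulation. The curl there is ≈0.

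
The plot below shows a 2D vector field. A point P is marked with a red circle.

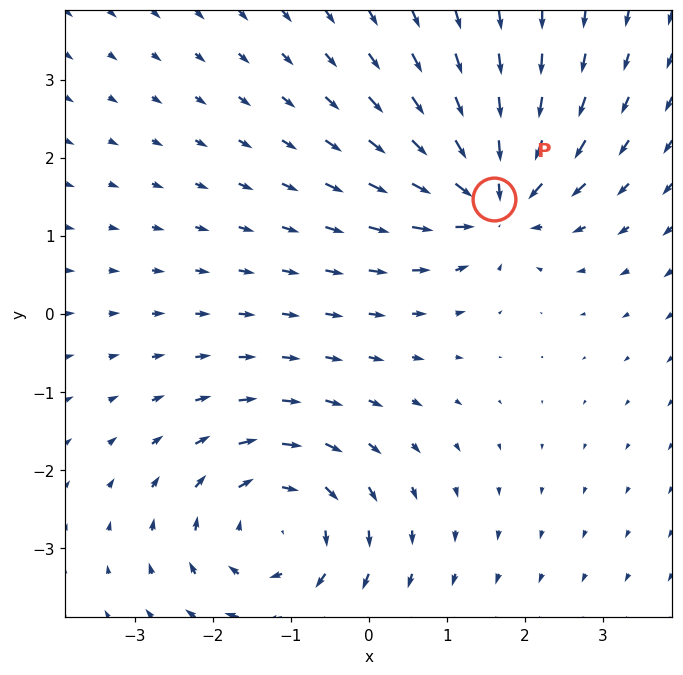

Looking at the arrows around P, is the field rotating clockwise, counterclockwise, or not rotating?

not rotating

Near P at (1.6, 1.5) the arrows show no circulation. The curl there is ≈0.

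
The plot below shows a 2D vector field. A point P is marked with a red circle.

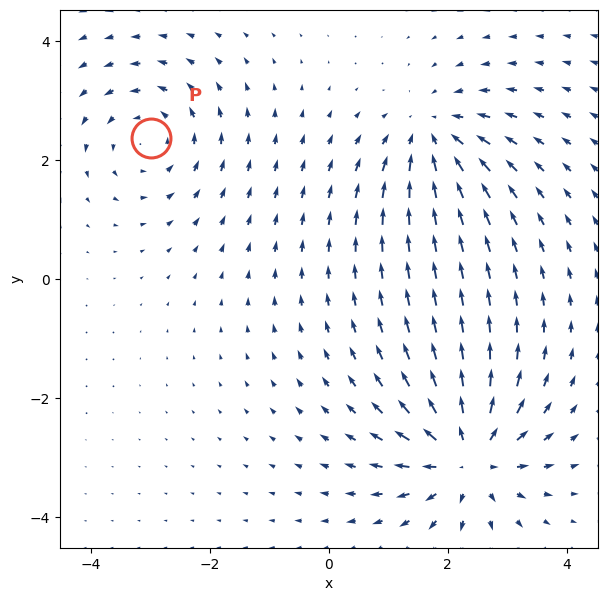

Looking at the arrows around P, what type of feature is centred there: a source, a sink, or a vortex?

At P (-3.0, 2.4) the arrows circulate counterclockwise. Divergence ≈0, curl about +4 — near-zero divergence with nonzero curl is a vortex.

vortex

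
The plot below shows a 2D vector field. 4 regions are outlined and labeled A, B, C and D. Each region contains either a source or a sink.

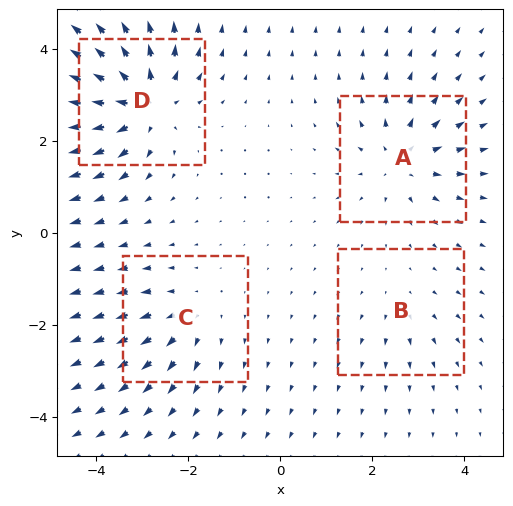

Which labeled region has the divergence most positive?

Divergence at each region's feature centre — A: about +5, B: about +2, C: about +4, D: about +8. Region D is most positive.

D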